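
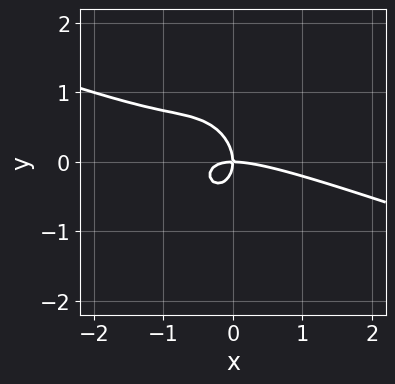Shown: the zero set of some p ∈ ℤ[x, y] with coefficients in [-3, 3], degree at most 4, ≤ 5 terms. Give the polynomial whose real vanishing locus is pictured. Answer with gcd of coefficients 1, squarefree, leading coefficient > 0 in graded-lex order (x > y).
x^3 + 3*x^2*y + x*y^2 + 2*y^3 + 2*x*y

First, the degree is 3 — the shape is more complex than any degree-2 curve.
Then, from the visible intercepts: it meets the x-axis at x = 0 (among the integer gridlines); it meets the y-axis at y = 0 (among the integer gridlines).
Finally, these observations pin down the coefficients.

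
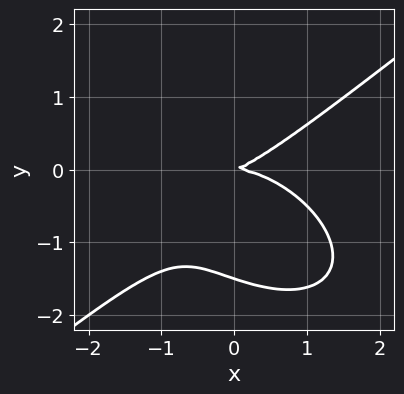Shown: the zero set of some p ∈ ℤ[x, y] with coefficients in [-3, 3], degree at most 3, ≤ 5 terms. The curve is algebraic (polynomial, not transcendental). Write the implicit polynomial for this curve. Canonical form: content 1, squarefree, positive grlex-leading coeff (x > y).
x^3 - 2*y^3 + x*y - 3*y^2

deg p = 3. No degree-2 curve has this shape.
Observable constraints: it meets the y-axis at y = 0 (among the integer gridlines); one x-axis crossing is at x = 0.
Putting this together gives p.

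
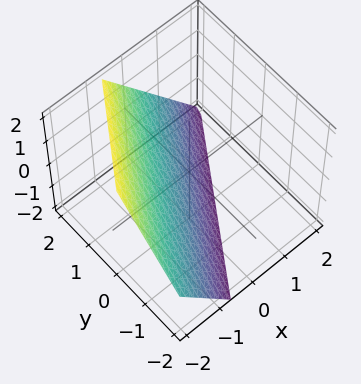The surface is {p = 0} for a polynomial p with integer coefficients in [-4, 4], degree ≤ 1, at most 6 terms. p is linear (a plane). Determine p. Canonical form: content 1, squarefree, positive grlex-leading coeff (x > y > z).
3*x - 2*y + 2*z + 2

(a) The degree is 1 — every cross-section is a straight line — this is a plane.
(b) From the visible intercepts: one y-axis crossing is at y = 1; it crosses the z-axis at the gridline z = -1.
(c) Assembling these constraints gives the stated polynomial.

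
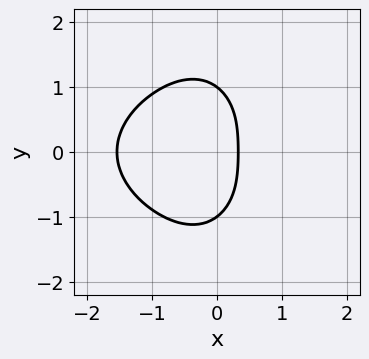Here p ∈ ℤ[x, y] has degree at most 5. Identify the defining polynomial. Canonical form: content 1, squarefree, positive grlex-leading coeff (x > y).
deg p = 4. The shape is more complex than any degree-3 curve.
Symmetries: mirror symmetry y ↦ −y ⇒ only even powers of y.
Against the integer gridlines: among the integer gridlines, it crosses the y-axis at y ∈ {-1, 1}.
Matching integer coefficients to the picture gives p.

x^4 + 3*x^2*y^2 + y^4 + 3*x - 1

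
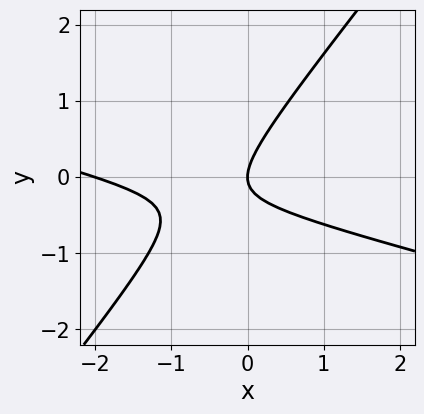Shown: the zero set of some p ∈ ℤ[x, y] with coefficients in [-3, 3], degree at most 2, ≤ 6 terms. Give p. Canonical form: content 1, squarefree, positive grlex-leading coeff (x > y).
The degree is 2 — a generic line meets the curve in up to 2 points.
Observable constraints: among the integer gridlines, it crosses the x-axis at x ∈ {-2, 0}; it crosses the y-axis at the gridline y = 0.
The integer polynomial consistent with all of this is the stated p.

x^2 + 3*x*y - 3*y^2 + 2*x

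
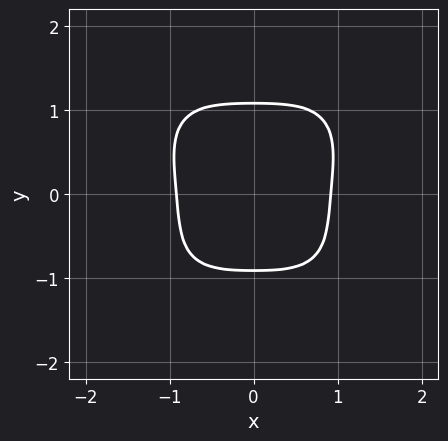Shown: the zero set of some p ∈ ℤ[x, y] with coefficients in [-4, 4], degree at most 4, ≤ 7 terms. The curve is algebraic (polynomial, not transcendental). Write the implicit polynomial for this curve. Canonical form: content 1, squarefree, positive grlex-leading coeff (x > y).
3*x^4 + 3*y^4 + x^2 - y - 3

The degree is 4 — the shape is more complex than any degree-3 curve.
Symmetries: mirror symmetry x ↦ −x ⇒ only even powers of x.
Matching integer coefficients to the picture gives p.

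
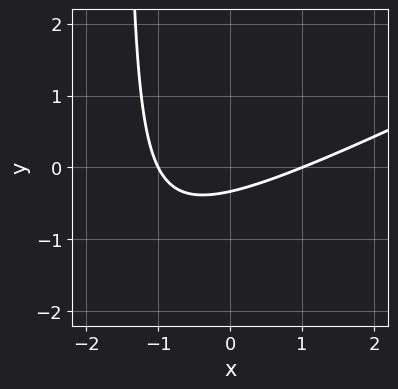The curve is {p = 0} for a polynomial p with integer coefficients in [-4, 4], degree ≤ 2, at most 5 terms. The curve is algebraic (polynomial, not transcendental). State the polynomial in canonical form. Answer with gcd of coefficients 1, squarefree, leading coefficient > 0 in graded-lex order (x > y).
1. deg p = 2. The shape is more complex than any degree-1 curve.
2. From the axis intercepts and sections: the x-axis gridline crossings are at x ∈ {-1, 1}.
3. These observations pin down the coefficients.

x^2 - 2*x*y - 3*y - 1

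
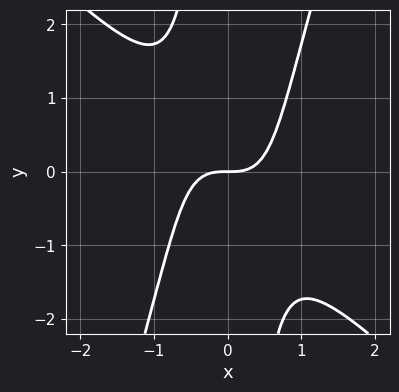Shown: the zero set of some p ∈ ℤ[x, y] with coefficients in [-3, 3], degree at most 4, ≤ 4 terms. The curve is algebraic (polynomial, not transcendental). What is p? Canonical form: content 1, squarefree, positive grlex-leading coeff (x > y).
deg p = 3. The shape is more complex than any degree-2 curve.
Against the integer gridlines: it meets the x-axis at x = 0 (among the integer gridlines); it meets the y-axis at y = 0 (among the integer gridlines).
Fitting integer coefficients to these (and the overall shape) gives p.

3*x^3 + 2*x^2*y - x*y^2 - 2*y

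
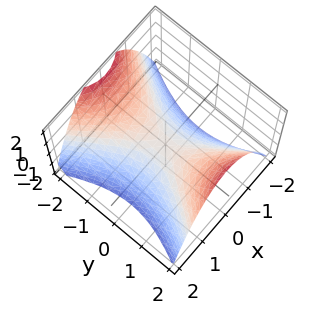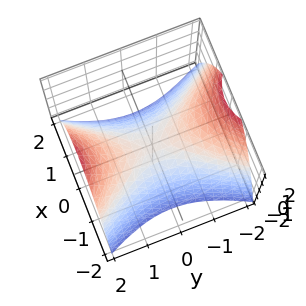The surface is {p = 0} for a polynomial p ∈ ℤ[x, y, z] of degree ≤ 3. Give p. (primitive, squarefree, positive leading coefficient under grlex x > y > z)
1. deg p = 2.
2. Symmetries: it's symmetric under x → −x, forcing even powers of x; mirror symmetry y ↦ −y ⇒ only even powers of y.
3. Observable constraints: it crosses the z-axis at the gridline z = 0; it crosses the x-axis at the gridline x = 0; one y-axis crossing is at y = 0.
4. Assembling these constraints gives the stated polynomial.

2*x^2 - y^2 + 2*z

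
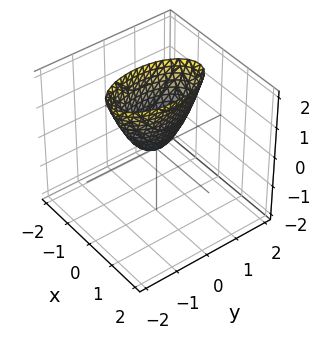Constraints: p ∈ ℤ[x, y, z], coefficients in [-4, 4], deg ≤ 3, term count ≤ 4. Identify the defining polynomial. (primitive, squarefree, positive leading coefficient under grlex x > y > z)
3*x^2 + y^2 - z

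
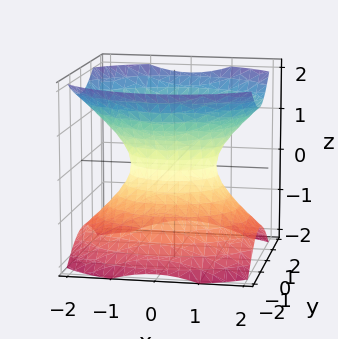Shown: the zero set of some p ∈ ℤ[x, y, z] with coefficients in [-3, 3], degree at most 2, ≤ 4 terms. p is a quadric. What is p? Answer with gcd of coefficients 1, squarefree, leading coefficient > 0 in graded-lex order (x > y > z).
(a) Degree: an hourglass — one-sheet hyperboloid; a quadric, so deg p = 2.
(b) Symmetries: it's symmetric under x → −x, forcing even powers of x; the z ↦ −z reflection is a symmetry, so z appears only in even powers; the y ↦ −y reflection is a symmetry, so y appears only in even powers.
(c) Checking where it meets the axes: among the integer gridlines, it crosses the x-axis at x ∈ {-1, 1}; no z-intercept at any integer in the box.
(d) Solving for integer coefficients yields p as stated.

2*x^2 + 3*y^2 - 3*z^2 - 2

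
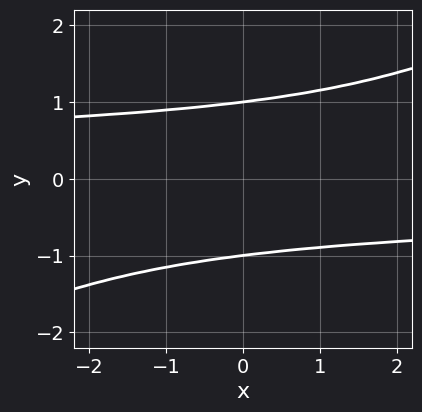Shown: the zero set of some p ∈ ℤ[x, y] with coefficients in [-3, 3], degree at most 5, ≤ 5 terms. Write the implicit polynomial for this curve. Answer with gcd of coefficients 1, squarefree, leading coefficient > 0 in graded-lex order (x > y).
(a) The degree is 4 — a generic line meets the curve in up to 4 points.
(b) From the axis intercepts and sections: the y-axis gridline crossings are at y ∈ {-1, 1}; no x-intercept at any integer in the box.
(c) Assembling these constraints gives the stated polynomial.

x*y^3 - 2*y^4 + 2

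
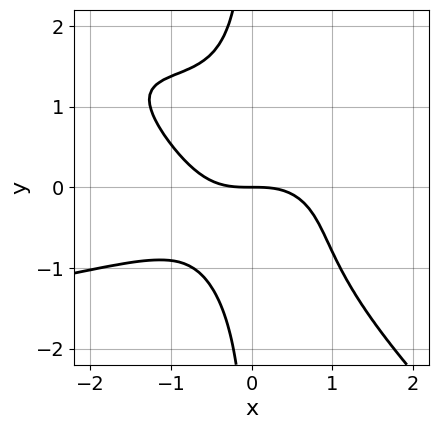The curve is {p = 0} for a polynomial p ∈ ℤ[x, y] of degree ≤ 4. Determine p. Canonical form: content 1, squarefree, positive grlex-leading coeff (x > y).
The degree is 4 — a generic line meets the curve in up to 4 points.
Checking where it meets the axes: one x-axis crossing is at x = 0; it crosses the y-axis at the gridline y = 0.
Assembling these constraints gives the stated polynomial.

3*x^2*y^2 + 3*x*y^3 + 2*x^3 + 3*y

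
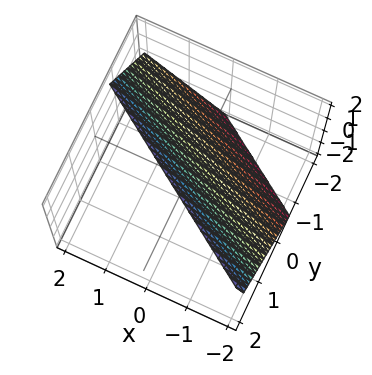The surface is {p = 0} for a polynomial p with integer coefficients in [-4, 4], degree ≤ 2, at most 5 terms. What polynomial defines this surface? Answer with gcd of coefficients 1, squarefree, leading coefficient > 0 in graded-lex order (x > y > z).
deg p = 1.
From the axis intercepts and sections: one z-axis crossing is at z = 1; one x-axis crossing is at x = -1.
Matching integer coefficients to the picture gives p.

2*x + 3*y - 2*z + 2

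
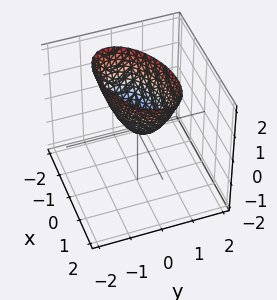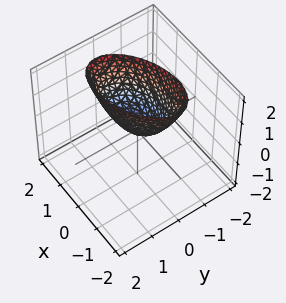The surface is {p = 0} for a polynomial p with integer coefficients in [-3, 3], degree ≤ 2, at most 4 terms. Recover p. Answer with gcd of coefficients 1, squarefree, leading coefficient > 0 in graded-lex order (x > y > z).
(a) Degree: the shape is more complex than any degree-1 surface, so deg p = 2.
(b) Observable constraints: one x-axis crossing is at x = 0; one y-axis crossing is at y = 0; one z-axis crossing is at z = 0.
(c) Matching integer coefficients to the picture gives p.

x^2 - x*y + 2*y^2 - z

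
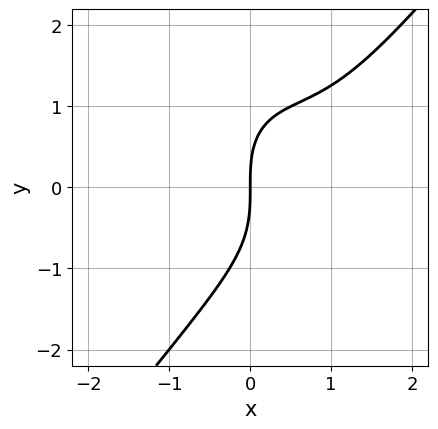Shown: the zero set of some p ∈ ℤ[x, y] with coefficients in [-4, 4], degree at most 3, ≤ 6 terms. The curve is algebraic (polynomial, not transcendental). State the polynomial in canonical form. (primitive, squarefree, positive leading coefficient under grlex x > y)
deg p = 3. A generic line meets the curve in up to 3 points.
Checking where it meets the axes: it meets the y-axis at y = 0 (among the integer gridlines); it meets the x-axis at x = 0 (among the integer gridlines).
Fitting integer coefficients to these (and the overall shape) gives p.

2*x^3 - y^3 - 3*x^2 + 3*x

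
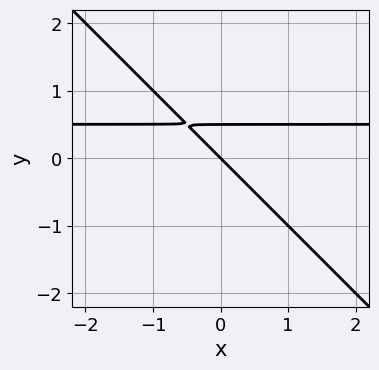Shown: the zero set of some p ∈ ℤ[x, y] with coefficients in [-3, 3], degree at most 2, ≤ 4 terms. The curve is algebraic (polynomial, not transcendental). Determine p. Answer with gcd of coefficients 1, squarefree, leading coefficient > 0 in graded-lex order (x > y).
2*x*y + 2*y^2 - x - y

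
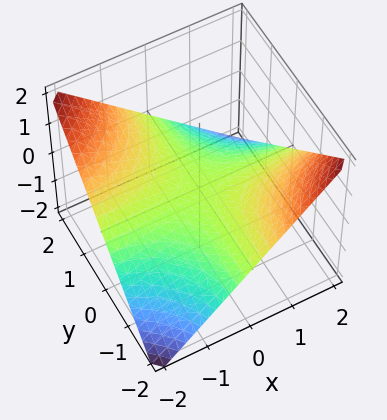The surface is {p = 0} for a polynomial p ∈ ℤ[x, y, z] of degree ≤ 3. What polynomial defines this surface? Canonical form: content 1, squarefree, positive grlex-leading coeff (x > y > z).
x*y + 2*z

(a) Degree: a hyperbolic paraboloid; a quadric, so deg p = 2.
(b) Reading off the gridlines: the visible y-axis segment lies entirely on the surface; the visible x-axis segment lies entirely on the surface; it meets the z-axis at z = 0 (among the integer gridlines).
(c) Together with the visible shape, these determine p as stated.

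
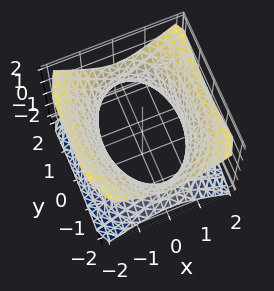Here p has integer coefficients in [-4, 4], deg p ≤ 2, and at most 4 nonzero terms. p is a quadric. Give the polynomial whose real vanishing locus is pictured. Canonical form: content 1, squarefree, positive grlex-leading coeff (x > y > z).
2*x^2 + y^2 - 2*z^2 - 3

The degree is 2 — an hourglass — one-sheet hyperboloid; a quadric.
Symmetries: it's symmetric under x → −x, forcing even powers of x; mirror symmetry y ↦ −y ⇒ only even powers of y; the z ↦ −z reflection is a symmetry, so z appears only in even powers.
From the visible intercepts: the surface avoids every integer z-axis point in the box.
Matching integer coefficients to the picture gives p.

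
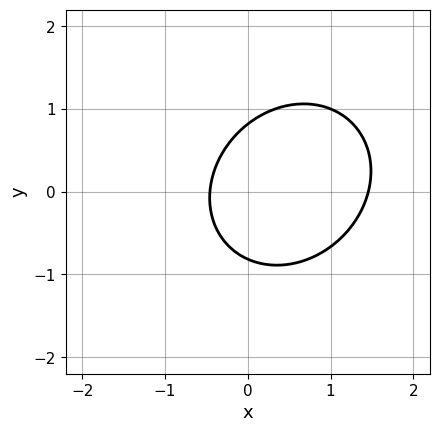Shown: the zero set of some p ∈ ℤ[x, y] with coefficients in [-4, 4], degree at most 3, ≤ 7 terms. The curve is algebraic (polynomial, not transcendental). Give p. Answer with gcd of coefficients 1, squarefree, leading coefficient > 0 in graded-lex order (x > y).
3*x^2 - x*y + 3*y^2 - 3*x - 2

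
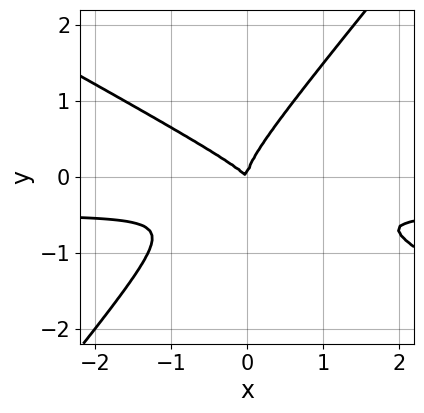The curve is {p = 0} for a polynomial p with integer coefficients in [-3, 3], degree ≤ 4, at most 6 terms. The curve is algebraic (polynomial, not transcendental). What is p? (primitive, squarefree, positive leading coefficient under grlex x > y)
2*x^2*y + 2*x*y^2 - 3*y^3 + x^2 + x*y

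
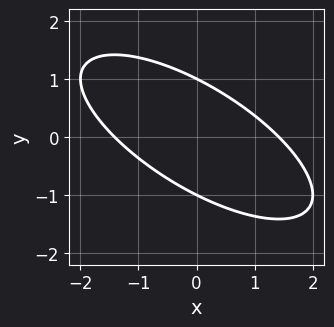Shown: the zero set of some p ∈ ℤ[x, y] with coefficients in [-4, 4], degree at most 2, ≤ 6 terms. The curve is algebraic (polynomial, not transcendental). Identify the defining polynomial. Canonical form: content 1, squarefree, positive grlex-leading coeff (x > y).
x^2 + 2*x*y + 2*y^2 - 2

1. deg p = 2. The shape is more complex than any degree-1 curve.
2. From the axis intercepts and sections: the y-axis gridline crossings are at y ∈ {-1, 1}.
3. Together with the visible shape, these determine p as stated.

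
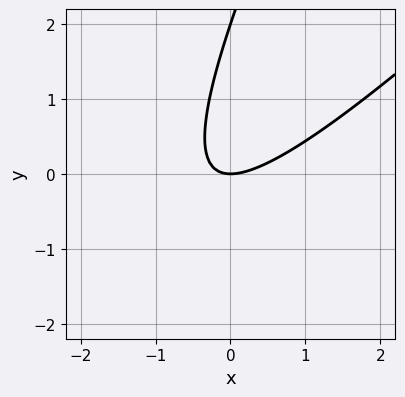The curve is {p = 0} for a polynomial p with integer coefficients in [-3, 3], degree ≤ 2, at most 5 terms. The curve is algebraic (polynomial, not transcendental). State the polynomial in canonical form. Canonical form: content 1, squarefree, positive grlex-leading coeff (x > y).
Degree: no degree-1 curve has this shape, so deg p = 2.
From the axis intercepts and sections: it crosses the x-axis at the gridline x = 0; among the integer gridlines, it crosses the y-axis at y ∈ {0, 2}.
Solving for integer coefficients yields p as stated.

2*x^2 - 3*x*y + y^2 - 2*y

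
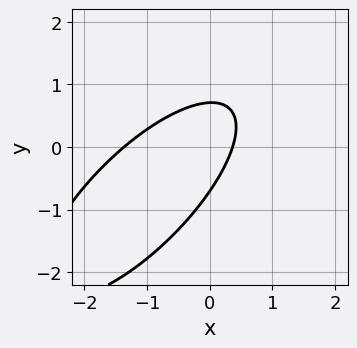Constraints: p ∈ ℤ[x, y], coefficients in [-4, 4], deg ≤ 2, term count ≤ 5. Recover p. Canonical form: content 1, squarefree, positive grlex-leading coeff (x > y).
The degree is 2 — no degree-1 curve has this shape.
Matching integer coefficients to the picture gives p.

2*x^2 - 3*x*y + 2*y^2 + 2*x - 1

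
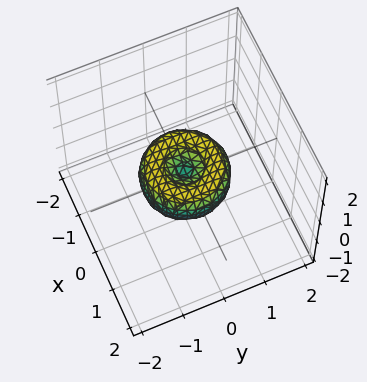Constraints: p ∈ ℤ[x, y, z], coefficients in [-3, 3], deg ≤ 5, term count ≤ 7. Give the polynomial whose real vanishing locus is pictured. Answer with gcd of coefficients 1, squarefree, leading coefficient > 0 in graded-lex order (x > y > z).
First, deg p = 4. The shape is more complex than any degree-3 surface.
Next, symmetries: the z-axis is an axis of rotation, so x and y enter only as x² + y².
Next, checking where it meets the axes: the x-axis gridline crossings are at x ∈ {-1, 0, 1}; a circular section at z = 0 has radius exactly 1.
Finally, putting this together gives p. Check: (0, -1, 0) on the y-axis lies on the surface, and p(0, -1, 0) = 0. ✓

x^4 + 2*x^2*y^2 + y^4 - x^2 - y^2 + z^2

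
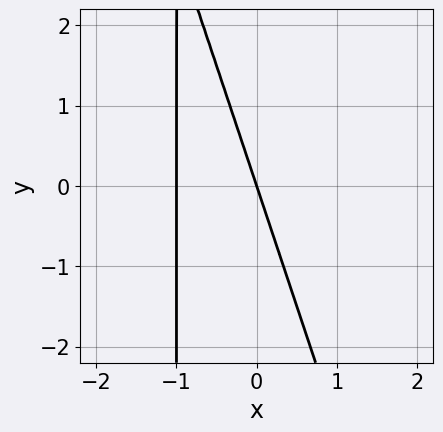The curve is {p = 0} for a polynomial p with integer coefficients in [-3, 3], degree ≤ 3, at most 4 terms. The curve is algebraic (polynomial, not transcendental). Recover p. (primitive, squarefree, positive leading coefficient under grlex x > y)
3*x^2 + x*y + 3*x + y

First, degree: a generic line meets the curve in up to 2 points, so deg p = 2.
Next, reading off the gridlines: one y-axis crossing is at y = 0; the x-axis gridline crossings are at x ∈ {-1, 0}.
Finally, fitting integer coefficients to these (and the overall shape) gives p.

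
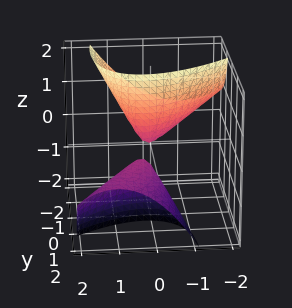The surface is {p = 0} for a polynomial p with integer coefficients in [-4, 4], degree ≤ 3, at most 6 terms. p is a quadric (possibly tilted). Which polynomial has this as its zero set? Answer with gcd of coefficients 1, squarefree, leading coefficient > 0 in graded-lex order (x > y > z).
I count 2 distinct pieces. Treating them together as one polynomial.
deg p = 2. The shape is more complex than any degree-1 surface.
Reading off the gridlines: it crosses the z-axis at the gridline z = 0; one y-axis crossing is at y = 0.
Matching integer coefficients to the picture gives p.

2*x^2 - 2*x*y + y^2 + 3*y*z - z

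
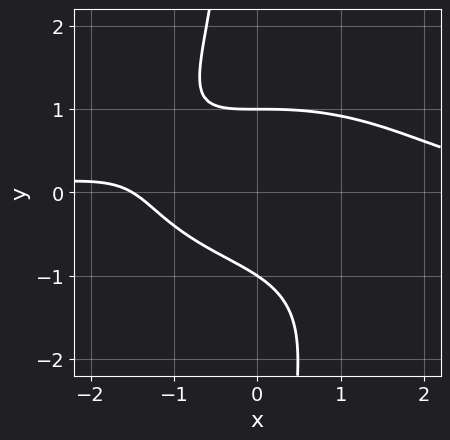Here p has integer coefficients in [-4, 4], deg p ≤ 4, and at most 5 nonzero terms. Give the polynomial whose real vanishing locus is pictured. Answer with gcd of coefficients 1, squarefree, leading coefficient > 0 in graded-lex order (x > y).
(a) deg p = 4. A generic line meets the curve in up to 4 points.
(b) Observable constraints: among the integer gridlines, it crosses the y-axis at y ∈ {-1, 1}.
(c) The integer polynomial consistent with all of this is the stated p.

x^3*y + 2*x*y^3 + 3*y^2 - 2*x - 3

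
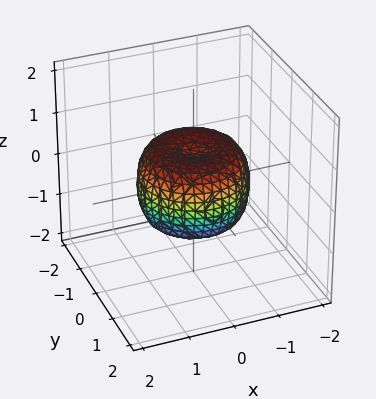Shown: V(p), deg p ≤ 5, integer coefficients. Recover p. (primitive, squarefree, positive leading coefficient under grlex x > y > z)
(a) deg p = 4. The shape is more complex than any degree-3 surface.
(b) Symmetries: the z-axis is an axis of rotation, so x and y enter only as x² + y².
(c) Observable constraints: a circular section at z = 0 has radius between 1 and 2.
(d) Solving for integer coefficients yields p as stated.

2*x^4 + 4*x^2*y^2 + 2*y^4 - 2*x^2 - 2*y^2 + 2*z^2 - 1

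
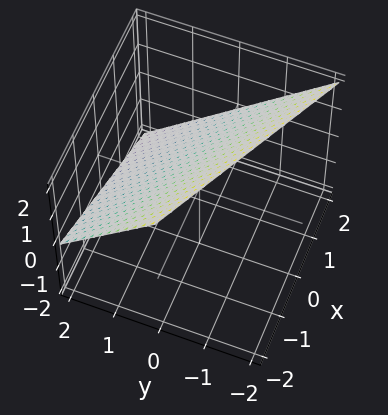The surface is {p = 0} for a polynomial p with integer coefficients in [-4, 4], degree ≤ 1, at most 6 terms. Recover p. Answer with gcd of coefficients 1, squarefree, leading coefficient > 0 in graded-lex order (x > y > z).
x + 2*y + 2*z - 2

First, the degree is 1 — every cross-section is a straight line — this is a plane.
Next, against the integer gridlines: one y-axis crossing is at y = 1; one x-axis crossing is at x = 2.
Finally, matching integer coefficients to the picture gives p.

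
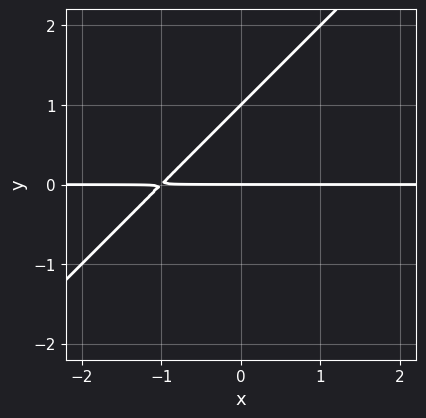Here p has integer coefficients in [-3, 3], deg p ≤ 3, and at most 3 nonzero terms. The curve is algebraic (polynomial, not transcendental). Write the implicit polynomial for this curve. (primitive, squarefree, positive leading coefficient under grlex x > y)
x*y - y^2 + y

First, the degree is 2 — a generic line meets the curve in up to 2 points.
Then, against the integer gridlines: among the integer gridlines, it crosses the y-axis at y ∈ {0, 1}; the visible x-axis segment lies entirely on the curve.
Finally, solving for integer coefficients yields p as stated.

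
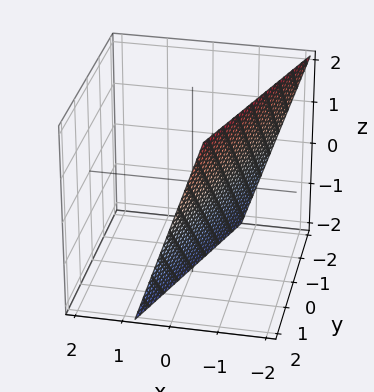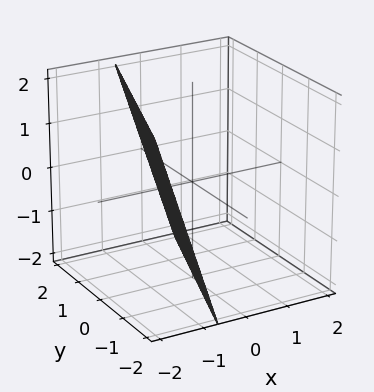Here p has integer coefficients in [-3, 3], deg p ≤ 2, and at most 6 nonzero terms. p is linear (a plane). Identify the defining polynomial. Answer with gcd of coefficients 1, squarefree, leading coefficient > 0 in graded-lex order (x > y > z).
3*x - y + z + 2

(a) Degree: the surface is flat (a plane), so deg p = 1.
(b) From the axis intercepts and sections: one z-axis crossing is at z = -2; it meets the y-axis at y = 2 (among the integer gridlines).
(c) Assembling these constraints gives the stated polynomial.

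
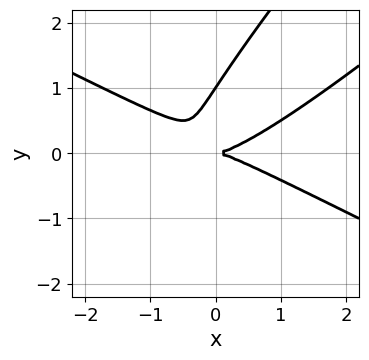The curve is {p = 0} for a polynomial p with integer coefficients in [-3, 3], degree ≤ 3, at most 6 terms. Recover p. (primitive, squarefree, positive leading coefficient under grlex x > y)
x^3 - 3*x*y^2 + 2*y^3 - 2*y^2

1. The degree is 3 — no degree-2 curve has this shape.
2. Observable constraints: it meets the x-axis at x = 0 (among the integer gridlines); among the integer gridlines, it crosses the y-axis at y ∈ {0, 1}.
3. Solving for integer coefficients yields p as stated.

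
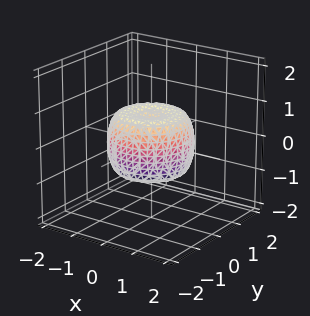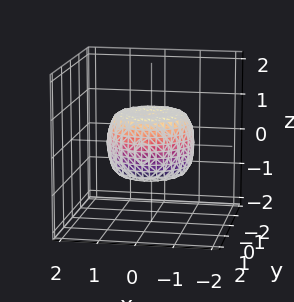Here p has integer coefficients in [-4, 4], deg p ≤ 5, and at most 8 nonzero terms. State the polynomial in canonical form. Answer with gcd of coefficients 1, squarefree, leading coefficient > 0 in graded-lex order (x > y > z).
First, the degree is 4 — no degree-3 surface has this shape.
Then, symmetries: rotational symmetry about the z-axis ⇒ p depends on x, y only through x² + y².
Then, reading off the gridlines: a circular section at z = 0 has radius between 1 and 2.
Finally, fitting integer coefficients to these (and the overall shape) gives p.

2*x^4 + 4*x^2*y^2 + 2*y^4 - 2*x^2 - 2*y^2 + 2*z^2 - 1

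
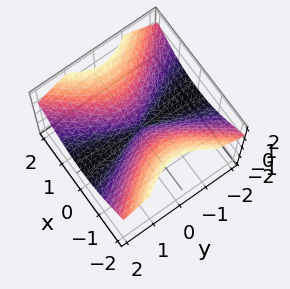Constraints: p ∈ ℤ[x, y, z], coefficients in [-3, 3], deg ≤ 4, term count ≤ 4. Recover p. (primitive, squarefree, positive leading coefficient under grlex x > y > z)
2*y^2*z + z^3 - 3*x^2

1. Degree: a generic line meets the surface in up to 3 points, so deg p = 3.
2. Against the integer gridlines: it crosses the x-axis at the gridline x = 0; one z-axis crossing is at z = 0; the visible y-axis segment lies entirely on the surface.
3. Matching integer coefficients to the picture gives p.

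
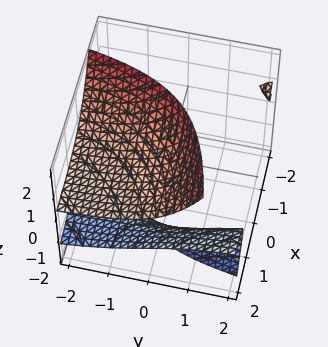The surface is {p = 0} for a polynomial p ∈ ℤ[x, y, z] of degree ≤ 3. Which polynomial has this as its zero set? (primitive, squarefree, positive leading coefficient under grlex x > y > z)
There are 2 components. Treating them together as one polynomial.
Degree: no degree-2 surface has this shape, so deg p = 3.
Against the integer gridlines: no y-intercept at any integer in the box; no x-intercept at any integer in the box.
Assembling these constraints gives the stated polynomial.

3*x*y*z - 3*x*z^2 + 3*y*z^2 - z^3 + 3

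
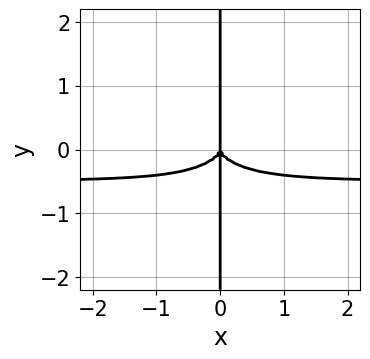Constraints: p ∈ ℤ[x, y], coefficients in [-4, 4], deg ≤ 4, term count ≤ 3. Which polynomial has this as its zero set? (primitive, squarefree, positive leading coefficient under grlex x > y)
2*x^3*y + 3*x*y^3 + x^3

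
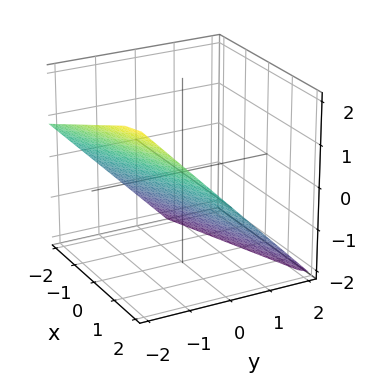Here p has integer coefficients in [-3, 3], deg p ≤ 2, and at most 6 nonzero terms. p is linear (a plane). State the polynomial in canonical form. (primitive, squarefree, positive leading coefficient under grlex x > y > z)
x - 3*y - 3*z - 2

First, degree: every cross-section is a straight line — this is a plane, so deg p = 1.
Then, against the integer gridlines: one x-axis crossing is at x = 2.
Finally, solving for integer coefficients yields p as stated.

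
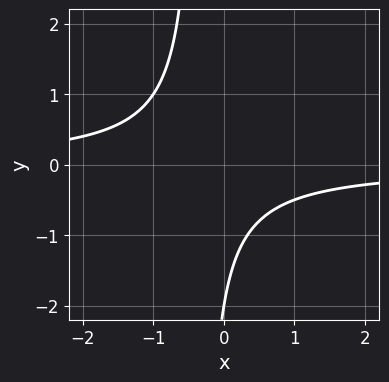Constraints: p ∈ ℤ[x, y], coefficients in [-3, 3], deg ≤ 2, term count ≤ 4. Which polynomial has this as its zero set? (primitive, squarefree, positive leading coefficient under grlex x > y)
First, degree: a generic line meets the curve in up to 2 points, so deg p = 2.
Next, against the integer gridlines: one y-axis crossing is at y = -2; the curve avoids every integer x-axis point in the box.
Finally, assembling these constraints gives the stated polynomial.

3*x*y + y + 2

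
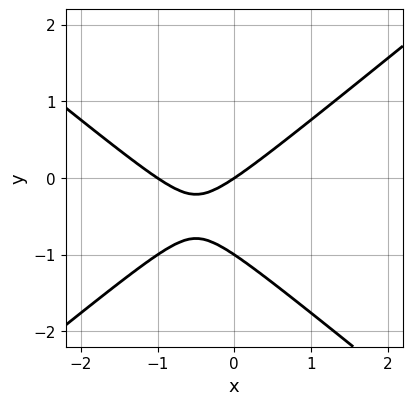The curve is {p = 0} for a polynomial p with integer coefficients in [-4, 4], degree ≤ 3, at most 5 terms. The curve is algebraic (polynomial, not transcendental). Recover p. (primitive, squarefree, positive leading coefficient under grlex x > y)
2*x^2 - 3*y^2 + 2*x - 3*y

First, deg p = 2. A generic line meets the curve in up to 2 points.
Then, from the visible intercepts: the y-axis gridline crossings are at y ∈ {-1, 0}; among the integer gridlines, it crosses the x-axis at x ∈ {-1, 0}.
Finally, solving for integer coefficients yields p as stated.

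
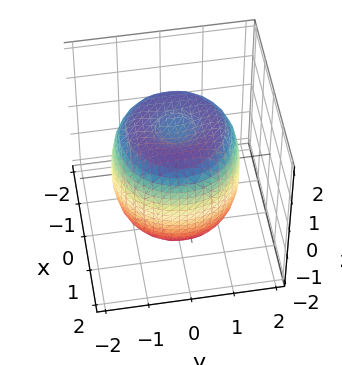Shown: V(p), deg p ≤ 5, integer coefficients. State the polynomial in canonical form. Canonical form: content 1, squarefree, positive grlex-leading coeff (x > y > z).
2*x^4 + 4*x^2*y^2 + 2*y^4 - 3*x^2 - 3*y^2 + 2*z^2 - 3

Degree: the shape is more complex than any degree-3 surface, so deg p = 4.
Symmetries: rotational symmetry about the z-axis ⇒ p depends on x, y only through x² + y².
From the axis intercepts and sections: a circular section at z = 0 has radius between 1 and 2.
Assembling these constraints gives the stated polynomial.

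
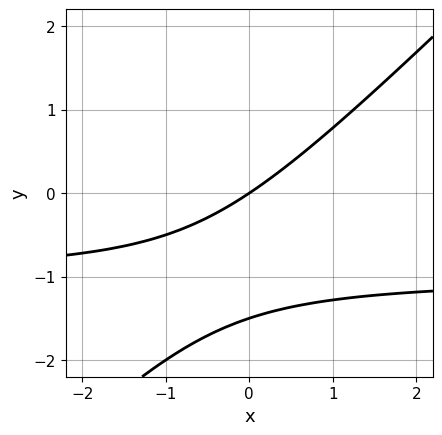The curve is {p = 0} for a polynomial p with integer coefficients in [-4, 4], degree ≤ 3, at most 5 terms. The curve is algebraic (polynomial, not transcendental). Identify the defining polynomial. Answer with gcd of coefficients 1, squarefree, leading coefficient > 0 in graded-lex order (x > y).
2*x*y - 2*y^2 + 2*x - 3*y

First, degree: no degree-1 curve has this shape, so deg p = 2.
Next, from the axis intercepts and sections: one y-axis crossing is at y = 0; it meets the x-axis at x = 0 (among the integer gridlines).
Finally, matching integer coefficients to the picture gives p.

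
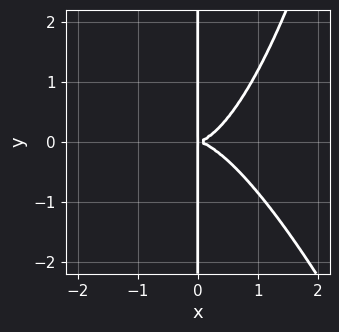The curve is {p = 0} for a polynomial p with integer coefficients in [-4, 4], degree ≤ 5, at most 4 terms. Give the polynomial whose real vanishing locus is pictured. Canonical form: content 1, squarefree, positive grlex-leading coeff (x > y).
First, the degree is 4 — no degree-3 curve has this shape.
Then, from the axis intercepts and sections: the visible y-axis segment lies entirely on the curve.
Finally, fitting integer coefficients to these (and the overall shape) gives p.

3*x^4 + x^3*y - 3*x*y^2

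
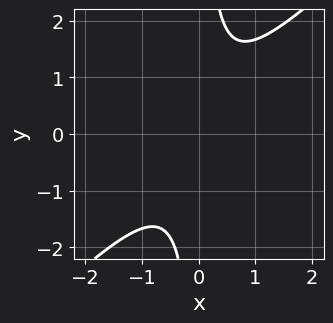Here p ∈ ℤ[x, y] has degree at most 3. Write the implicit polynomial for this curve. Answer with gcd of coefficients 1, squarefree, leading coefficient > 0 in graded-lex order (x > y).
3*x^2 - 3*x*y + 2

(a) The degree is 2 — a generic line meets the curve in up to 2 points.
(b) Against the integer gridlines: the curve avoids every integer x-axis point in the box; no y-intercept at any integer in the box.
(c) Putting this together gives p.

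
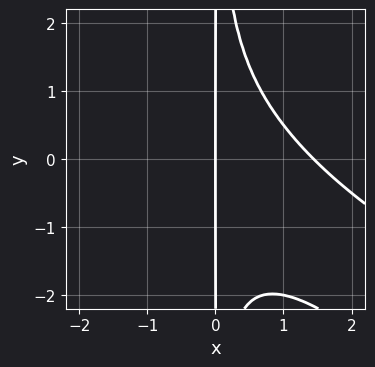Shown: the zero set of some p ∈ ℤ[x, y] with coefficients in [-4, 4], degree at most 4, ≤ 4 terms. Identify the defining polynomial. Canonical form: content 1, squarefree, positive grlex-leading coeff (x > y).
x^4 + 3*x^3*y + 2*x^2*y^2 - 3*x

First, deg p = 4. No degree-3 curve has this shape.
Then, observable constraints: one x-axis crossing is at x = 0; the visible y-axis segment lies entirely on the curve.
Finally, assembling these constraints gives the stated polynomial.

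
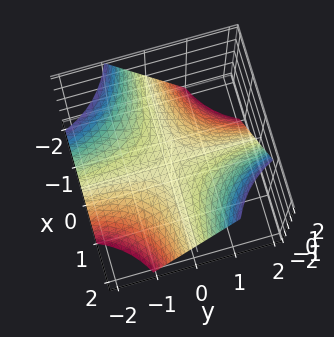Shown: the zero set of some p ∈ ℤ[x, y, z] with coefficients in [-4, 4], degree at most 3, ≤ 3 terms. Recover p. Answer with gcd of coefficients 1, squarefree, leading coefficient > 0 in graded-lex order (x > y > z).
x*y - z

(a) deg p = 2. A hyperbolic paraboloid; a quadric.
(b) Checking where it meets the axes: every point of the x-axis in the box is on the surface; every point of the y-axis in the box is on the surface.
(c) Putting this together gives p.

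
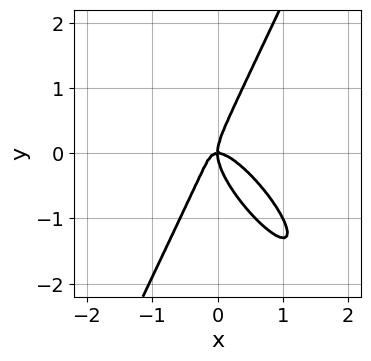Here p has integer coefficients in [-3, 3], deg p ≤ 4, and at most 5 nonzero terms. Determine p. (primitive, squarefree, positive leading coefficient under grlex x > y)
First, deg p = 3. No degree-2 curve has this shape.
Then, reading off the gridlines: it meets the y-axis at y = 0 (among the integer gridlines); one x-axis crossing is at x = 0.
Finally, assembling these constraints gives the stated polynomial.

3*x^3 + 3*x^2*y - y^3 + x*y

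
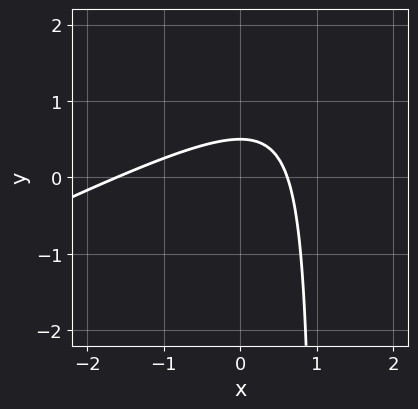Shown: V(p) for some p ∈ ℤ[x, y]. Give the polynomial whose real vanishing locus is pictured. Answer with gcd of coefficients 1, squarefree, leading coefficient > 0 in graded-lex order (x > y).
1. deg p = 2. The shape is more complex than any degree-1 curve.
2. The integer polynomial consistent with all of this is the stated p.

x^2 - 2*x*y + x + 2*y - 1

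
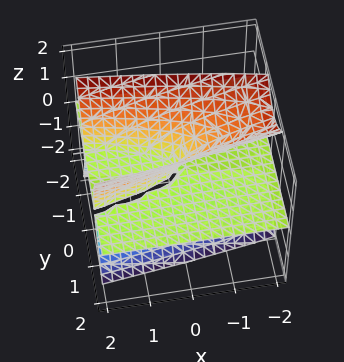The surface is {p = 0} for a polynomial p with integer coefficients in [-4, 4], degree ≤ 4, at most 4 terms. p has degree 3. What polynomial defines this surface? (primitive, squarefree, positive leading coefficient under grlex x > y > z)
3*y^2*z - z^3 - x*z

First, there are 2 components. They look like related sheets of one shape, so recover p as a whole.
Next, the degree is 3 — no degree-2 surface has this shape.
Next, checking where it meets the axes: it crosses the z-axis at the gridline z = 0; every point of the x-axis in the box is on the surface; the visible y-axis segment lies entirely on the surface.
Finally, fitting integer coefficients to these (and the overall shape) gives p.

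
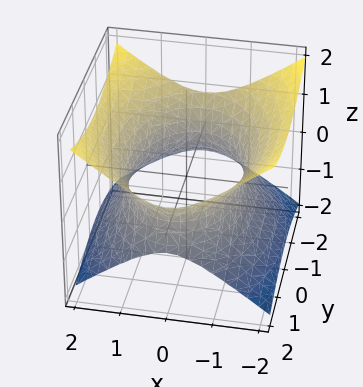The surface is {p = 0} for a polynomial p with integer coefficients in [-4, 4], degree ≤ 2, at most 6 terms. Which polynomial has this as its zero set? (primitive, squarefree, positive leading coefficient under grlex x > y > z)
1. deg p = 2. One connected sheet with a waist; a quadric.
2. Symmetries: the y ↦ −y reflection is a symmetry, so y appears only in even powers; mirror symmetry x ↦ −x ⇒ only even powers of x; the z ↦ −z reflection is a symmetry, so z appears only in even powers.
3. From the visible intercepts: it misses every integer gridline on the z-axis.
4. Matching integer coefficients to the picture gives p.

2*x^2 + y^2 - 3*z^2 - 3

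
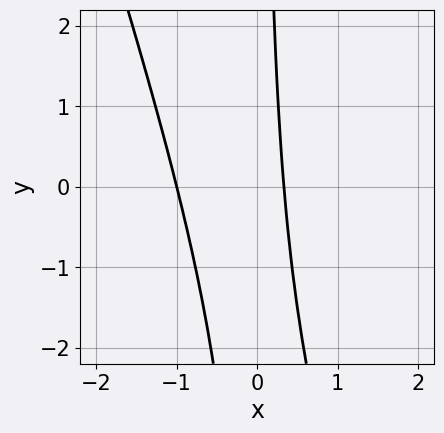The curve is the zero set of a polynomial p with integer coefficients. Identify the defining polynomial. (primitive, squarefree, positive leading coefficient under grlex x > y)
First, deg p = 2.
Then, from the visible intercepts: one x-axis crossing is at x = -1; the curve avoids every integer y-axis point in the box.
Finally, together with the visible shape, these determine p as stated.

3*x^2 + x*y + 2*x - 1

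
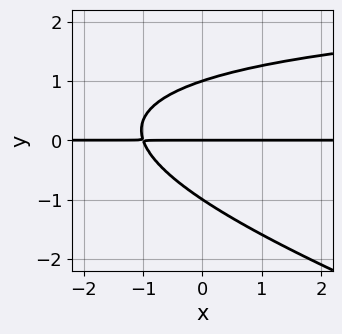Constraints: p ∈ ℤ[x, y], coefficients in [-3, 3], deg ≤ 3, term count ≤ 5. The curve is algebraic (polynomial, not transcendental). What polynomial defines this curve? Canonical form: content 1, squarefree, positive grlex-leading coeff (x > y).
First, the degree is 3 — a generic line meets the curve in up to 3 points.
Then, observable constraints: the visible x-axis segment lies entirely on the curve; the y-axis gridline crossings are at y ∈ {-1, 0, 1}.
Finally, assembling these constraints gives the stated polynomial.

x*y^2 + 3*y^3 - 3*x*y - 3*y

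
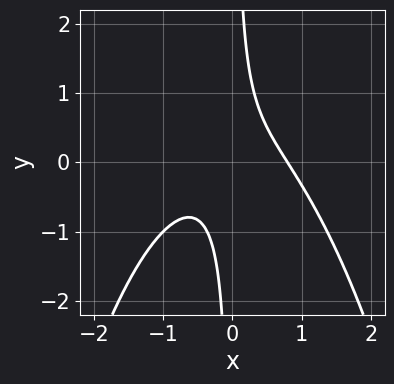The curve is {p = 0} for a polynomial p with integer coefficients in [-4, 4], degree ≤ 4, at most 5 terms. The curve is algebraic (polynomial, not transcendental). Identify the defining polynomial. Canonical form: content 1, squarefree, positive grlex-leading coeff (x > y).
1. deg p = 3. The shape is more complex than any degree-2 curve.
2. Checking where it meets the axes: the curve avoids every integer y-axis point in the box.
3. Together with the visible shape, these determine p as stated.

2*x^3 + 3*x*y - 1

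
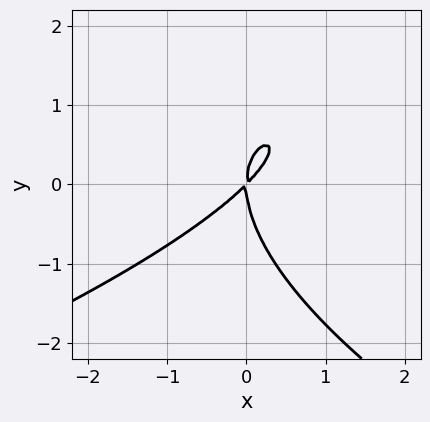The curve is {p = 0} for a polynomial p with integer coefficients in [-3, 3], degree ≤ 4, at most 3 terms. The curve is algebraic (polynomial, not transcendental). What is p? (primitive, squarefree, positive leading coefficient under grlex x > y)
Degree: the shape is more complex than any degree-2 curve, so deg p = 3.
Against the integer gridlines: it meets the x-axis at x = 0 (among the integer gridlines); it meets the y-axis at y = 0 (among the integer gridlines).
The integer polynomial consistent with all of this is the stated p.

y^3 + 2*x^2 - 2*x*y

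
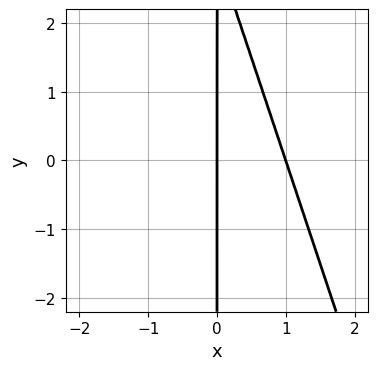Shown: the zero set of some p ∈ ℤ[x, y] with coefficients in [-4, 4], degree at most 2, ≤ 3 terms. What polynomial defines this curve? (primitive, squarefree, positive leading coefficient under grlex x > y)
3*x^2 + x*y - 3*x

deg p = 2.
From the visible intercepts: among the integer gridlines, it crosses the x-axis at x ∈ {0, 1}; every point of the y-axis in the box is on the curve.
The integer polynomial consistent with all of this is the stated p.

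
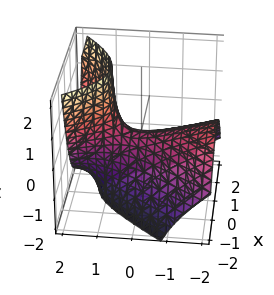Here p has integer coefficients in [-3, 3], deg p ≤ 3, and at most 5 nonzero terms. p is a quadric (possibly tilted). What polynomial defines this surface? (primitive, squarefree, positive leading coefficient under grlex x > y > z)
3*x^2 - x*y - y^2 - 3*y*z + 3*z

(a) Degree: no degree-1 surface has this shape, so deg p = 2.
(b) From the axis intercepts and sections: it meets the z-axis at z = 0 (among the integer gridlines); one y-axis crossing is at y = 0; it crosses the x-axis at the gridline x = 0.
(c) Together with the visible shape, these determine p as stated.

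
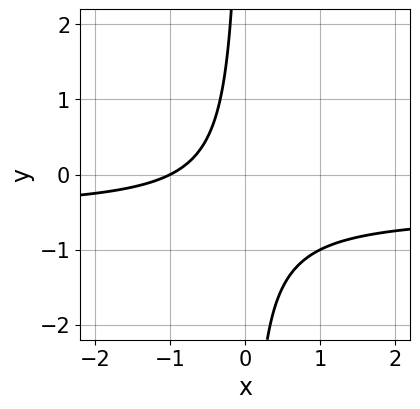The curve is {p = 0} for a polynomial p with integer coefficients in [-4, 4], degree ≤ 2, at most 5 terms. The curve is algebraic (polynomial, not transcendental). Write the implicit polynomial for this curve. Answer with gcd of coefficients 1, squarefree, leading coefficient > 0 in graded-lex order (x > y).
1. Degree: no degree-1 curve has this shape, so deg p = 2.
2. Reading off the gridlines: it misses every integer gridline on the y-axis; it crosses the x-axis at the gridline x = -1.
3. Together with the visible shape, these determine p as stated.

2*x*y + x + 1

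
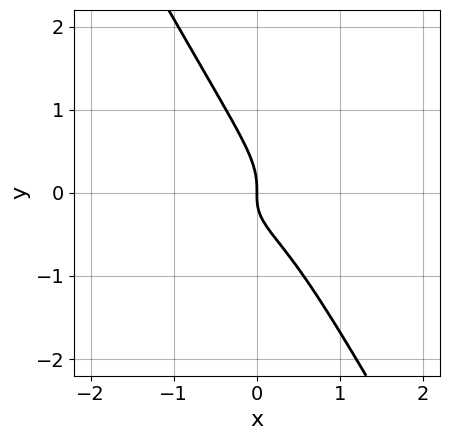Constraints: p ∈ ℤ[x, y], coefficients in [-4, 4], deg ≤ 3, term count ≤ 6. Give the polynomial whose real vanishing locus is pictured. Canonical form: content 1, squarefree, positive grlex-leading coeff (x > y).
x^2*y - 3*x*y^2 - 2*y^3 - x*y - x

1. deg p = 3. The shape is more complex than any degree-2 curve.
2. Checking where it meets the axes: it crosses the x-axis at the gridline x = 0; one y-axis crossing is at y = 0.
3. These observations pin down the coefficients.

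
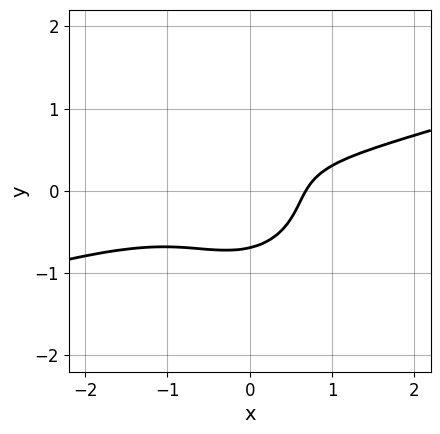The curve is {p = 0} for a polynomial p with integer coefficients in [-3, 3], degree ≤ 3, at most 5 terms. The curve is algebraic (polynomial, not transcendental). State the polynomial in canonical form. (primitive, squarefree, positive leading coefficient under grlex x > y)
x^3 - 3*x^2*y - 3*y^3 + x - 1

(a) deg p = 3. A generic line meets the curve in up to 3 points.
(b) Putting this together gives p.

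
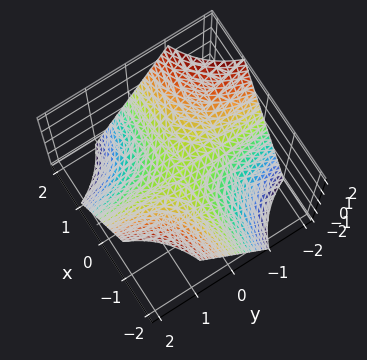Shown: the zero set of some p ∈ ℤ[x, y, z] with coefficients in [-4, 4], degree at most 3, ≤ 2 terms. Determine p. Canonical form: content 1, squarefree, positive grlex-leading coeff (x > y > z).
The degree is 2 — a saddle surface; a quadric.
Checking where it meets the axes: the visible y-axis segment lies entirely on the surface; it meets the z-axis at z = 0 (among the integer gridlines); every point of the x-axis in the box is on the surface.
These observations pin down the coefficients.

x*y + z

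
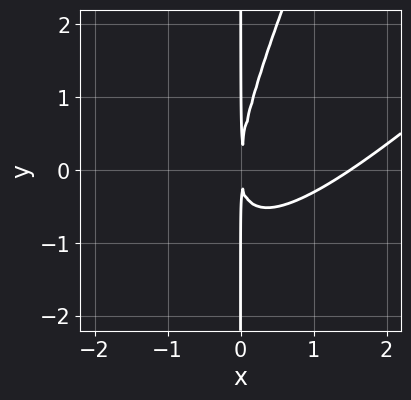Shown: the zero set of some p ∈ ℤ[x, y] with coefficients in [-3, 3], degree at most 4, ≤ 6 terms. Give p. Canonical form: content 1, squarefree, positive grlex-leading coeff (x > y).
1. Degree: the shape is more complex than any degree-2 curve, so deg p = 3.
2. From the visible intercepts: every point of the y-axis in the box is on the curve.
3. Solving for integer coefficients yields p as stated.

2*x^3 - 3*x^2*y + x*y^2 - 3*x^2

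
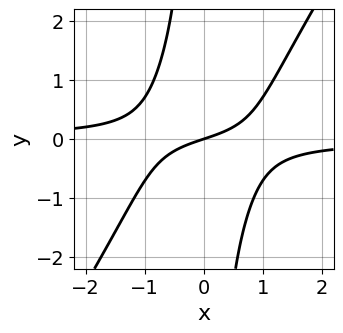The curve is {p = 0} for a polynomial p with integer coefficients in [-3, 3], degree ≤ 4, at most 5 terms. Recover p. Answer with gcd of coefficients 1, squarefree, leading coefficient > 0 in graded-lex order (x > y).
Degree: a generic line meets the curve in up to 3 points, so deg p = 3.
Checking where it meets the axes: one x-axis crossing is at x = 0; it meets the y-axis at y = 0 (among the integer gridlines).
Together with the visible shape, these determine p as stated.

3*x^2*y - 2*x*y^2 + x - 3*y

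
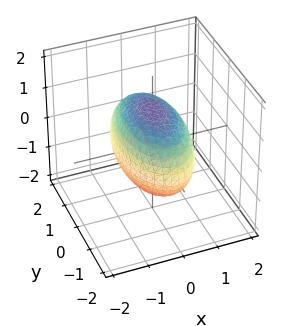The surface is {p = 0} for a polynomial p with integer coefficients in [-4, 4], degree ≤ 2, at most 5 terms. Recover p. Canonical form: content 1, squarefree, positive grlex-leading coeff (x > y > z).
3*x^2 + y^2 + 2*z^2 - 3

The degree is 2 — bounded and convex; a quadric.
Symmetries: mirror symmetry z ↦ −z ⇒ only even powers of z; the x ↦ −x reflection is a symmetry, so x appears only in even powers; it's symmetric under y → −y, forcing even powers of y.
Checking where it meets the axes: among the integer gridlines, it crosses the x-axis at x ∈ {-1, 1}.
Together with the visible shape, these determine p as stated.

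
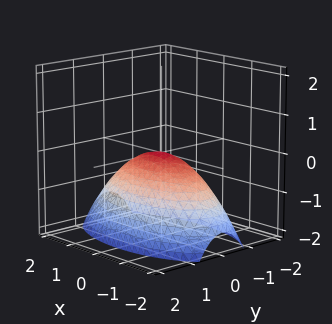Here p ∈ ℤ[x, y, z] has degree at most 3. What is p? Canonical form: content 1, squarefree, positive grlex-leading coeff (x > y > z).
1. Degree: a single bowl opening along one axis; a quadric, so deg p = 2.
2. Symmetries: the x ↦ −x reflection is a symmetry, so x appears only in even powers; mirror symmetry y ↦ −y ⇒ only even powers of y.
3. Observable constraints: one x-axis crossing is at x = 0; one y-axis crossing is at y = 0; it meets the z-axis at z = 0 (among the integer gridlines).
4. Matching integer coefficients to the picture gives p.

x^2 + 3*y^2 + 3*z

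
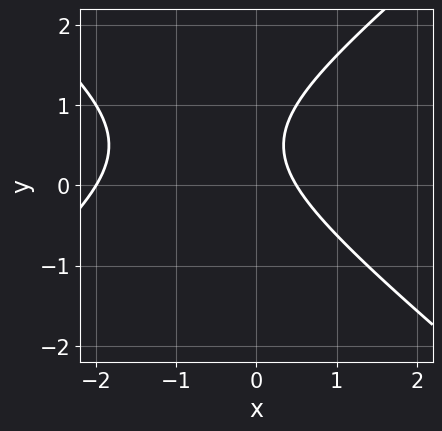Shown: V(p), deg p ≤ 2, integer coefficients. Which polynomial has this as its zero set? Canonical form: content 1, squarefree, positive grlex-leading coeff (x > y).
First, degree: a generic line meets the curve in up to 2 points, so deg p = 2.
Next, from the visible intercepts: the curve avoids every integer y-axis point in the box; it meets the x-axis at x = -2 (among the integer gridlines).
Finally, assembling these constraints gives the stated polynomial.

2*x^2 - 3*y^2 + 3*x + 3*y - 2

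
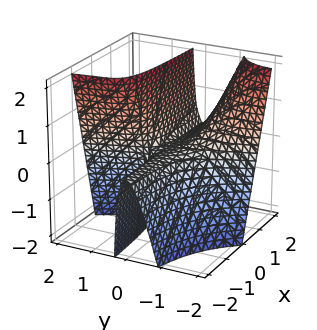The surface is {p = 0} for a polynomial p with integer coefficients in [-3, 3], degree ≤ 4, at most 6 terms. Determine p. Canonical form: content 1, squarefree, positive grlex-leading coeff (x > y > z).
3*x*y^2 + y^3 + 2*y*z - z

1. Degree: a generic line meets the surface in up to 3 points, so deg p = 3.
2. Reading off the gridlines: it crosses the z-axis at the gridline z = 0; one y-axis crossing is at y = 0; every point of the x-axis in the box is on the surface.
3. Matching integer coefficients to the picture gives p.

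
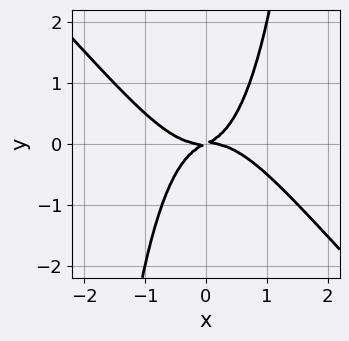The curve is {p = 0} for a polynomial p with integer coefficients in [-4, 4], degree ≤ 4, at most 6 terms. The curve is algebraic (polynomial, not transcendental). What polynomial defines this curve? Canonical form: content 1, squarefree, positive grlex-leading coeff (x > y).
(a) deg p = 4. No degree-3 curve has this shape.
(b) From the visible intercepts: one y-axis crossing is at y = 0; it crosses the x-axis at the gridline x = 0.
(c) Fitting integer coefficients to these (and the overall shape) gives p.

2*x^4 + 2*x^3*y + x*y - 2*y^2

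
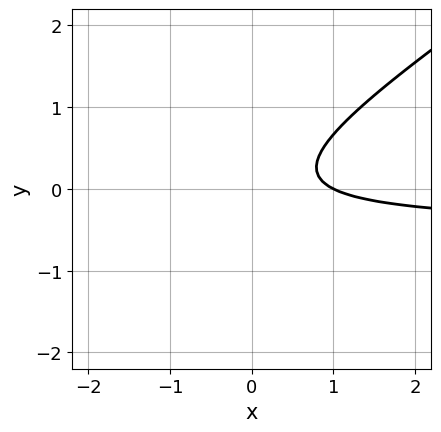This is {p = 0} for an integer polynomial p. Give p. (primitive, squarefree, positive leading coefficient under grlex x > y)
First, deg p = 2. The shape is more complex than any degree-1 curve.
Then, observable constraints: no y-intercept at any integer in the box; one x-axis crossing is at x = 1.
Finally, fitting integer coefficients to these (and the overall shape) gives p.

2*x*y - 3*y^2 + x - 1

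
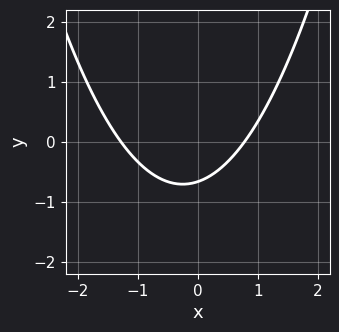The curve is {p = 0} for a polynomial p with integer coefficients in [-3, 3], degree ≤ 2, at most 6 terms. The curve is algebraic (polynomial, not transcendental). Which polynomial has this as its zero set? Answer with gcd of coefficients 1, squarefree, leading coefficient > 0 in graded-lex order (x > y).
2*x^2 + x - 3*y - 2

deg p = 2.
Solving for integer coefficients yields p as stated.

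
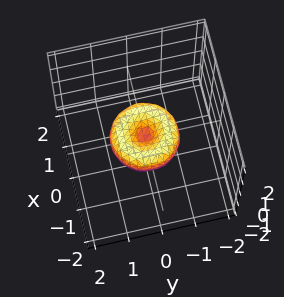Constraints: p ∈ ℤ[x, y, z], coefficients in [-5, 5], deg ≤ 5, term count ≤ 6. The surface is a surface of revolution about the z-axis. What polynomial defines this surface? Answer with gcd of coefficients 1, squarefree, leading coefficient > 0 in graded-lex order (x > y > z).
2*x^4 + 4*x^2*y^2 + 2*y^4 - 2*x^2 - 2*y^2 + 3*z^2

Degree: a generic line meets the surface in up to 4 points, so deg p = 4.
Symmetries: the surface is invariant under rotation about z: p = q(x² + y², z).
Observable constraints: among the integer gridlines, it crosses the y-axis at y ∈ {-1, 0, 1}; it crosses the z-axis at the gridline z = 0; a circular section at z = 0 has radius exactly 1; among the integer gridlines, it crosses the x-axis at x ∈ {-1, 0, 1}.
Together with the visible shape, these determine p as stated.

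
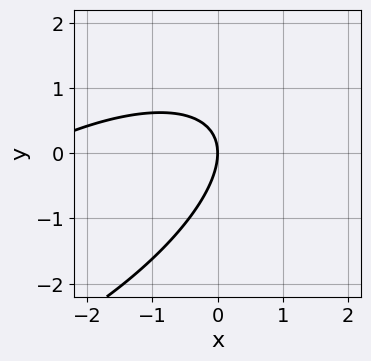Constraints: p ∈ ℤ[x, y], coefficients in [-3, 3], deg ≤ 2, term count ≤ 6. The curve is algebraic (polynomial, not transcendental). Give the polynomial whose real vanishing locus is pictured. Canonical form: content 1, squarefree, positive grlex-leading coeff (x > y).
(a) The degree is 2 — the shape is more complex than any degree-1 curve.
(b) Against the integer gridlines: one x-axis crossing is at x = 0; it crosses the y-axis at the gridline y = 0.
(c) Fitting integer coefficients to these (and the overall shape) gives p.

x^2 - 2*x*y + 2*y^2 + 3*x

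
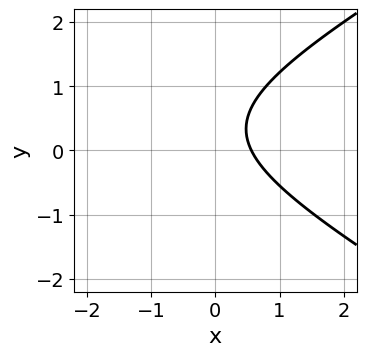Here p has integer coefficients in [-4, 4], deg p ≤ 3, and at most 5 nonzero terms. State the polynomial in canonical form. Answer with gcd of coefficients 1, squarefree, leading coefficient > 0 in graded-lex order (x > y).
x^2 - 3*y^2 + 3*x + 2*y - 2

1. deg p = 2. The shape is more complex than any degree-1 curve.
2. From the visible intercepts: it misses every integer gridline on the y-axis.
3. Fitting integer coefficients to these (and the overall shape) gives p.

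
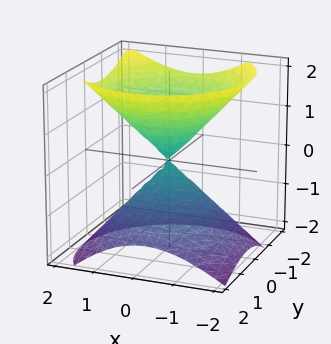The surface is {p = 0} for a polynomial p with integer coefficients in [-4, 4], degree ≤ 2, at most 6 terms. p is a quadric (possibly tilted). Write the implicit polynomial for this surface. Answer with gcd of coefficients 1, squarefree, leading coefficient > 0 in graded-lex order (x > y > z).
3*x^2 - x*z + 3*y^2 + 2*y*z - 3*z^2

1. There are 2 components. They look like related sheets of one shape, so recover p as a whole.
2. The degree is 2 — a generic line meets the surface in up to 2 points.
3. Against the integer gridlines: it crosses the x-axis at the gridline x = 0; it crosses the y-axis at the gridline y = 0.
4. Assembling these constraints gives the stated polynomial.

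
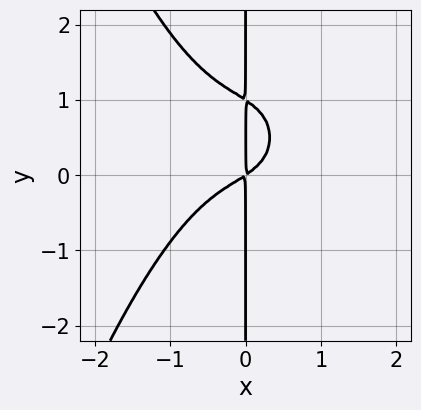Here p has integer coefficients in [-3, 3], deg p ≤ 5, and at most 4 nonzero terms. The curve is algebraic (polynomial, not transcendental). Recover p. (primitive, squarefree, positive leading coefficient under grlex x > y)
3*x^4 + 3*x*y^2 + 2*x^2 - 3*x*y

(a) The degree is 4 — a generic line meets the curve in up to 4 points.
(b) Reading off the gridlines: every point of the y-axis in the box is on the curve.
(c) Together with the visible shape, these determine p as stated.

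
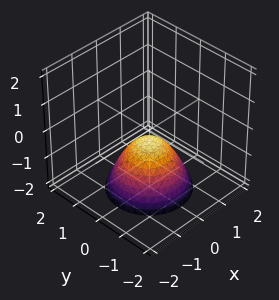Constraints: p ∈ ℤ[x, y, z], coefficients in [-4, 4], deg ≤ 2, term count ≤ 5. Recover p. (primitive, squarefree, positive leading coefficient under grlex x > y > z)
Degree: a generic line meets the surface in up to 2 points, so deg p = 2.
By symmetry, every cross-section ⟂ z is a circle, so x, y appear only via x² + y².
Observable constraints: a circular section at z = -1 has radius between 0 and 1; no y-intercept at any integer in the box; the surface avoids every integer x-axis point in the box.
Matching integer coefficients to the picture gives p.

3*x^2 + 3*y^2 + 3*z + 1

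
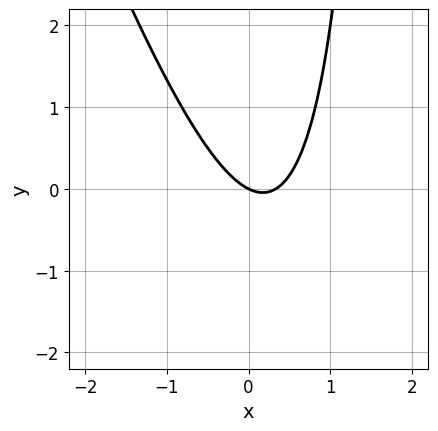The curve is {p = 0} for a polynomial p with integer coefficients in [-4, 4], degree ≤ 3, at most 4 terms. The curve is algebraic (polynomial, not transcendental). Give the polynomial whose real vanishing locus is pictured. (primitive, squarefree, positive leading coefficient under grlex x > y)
3*x^2 + x*y - x - 2*y

1. deg p = 2. The shape is more complex than any degree-1 curve.
2. Against the integer gridlines: it meets the y-axis at y = 0 (among the integer gridlines); it meets the x-axis at x = 0 (among the integer gridlines).
3. The integer polynomial consistent with all of this is the stated p.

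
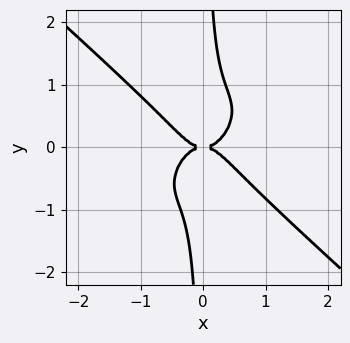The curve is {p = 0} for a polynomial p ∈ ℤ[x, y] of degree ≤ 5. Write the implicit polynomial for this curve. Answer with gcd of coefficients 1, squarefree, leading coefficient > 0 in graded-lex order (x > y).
The degree is 4 — a generic line meets the curve in up to 4 points.
From the axis intercepts and sections: one y-axis crossing is at y = 0; it meets the x-axis at x = 0 (among the integer gridlines).
Matching integer coefficients to the picture gives p.

3*x^4 - x^2*y^2 + 3*x*y^3 - y^2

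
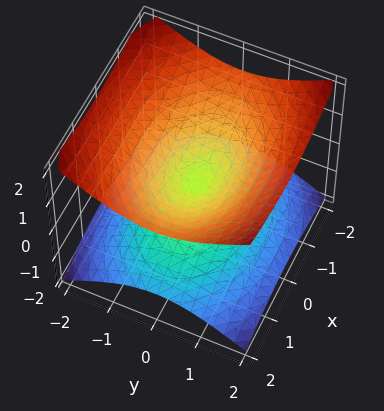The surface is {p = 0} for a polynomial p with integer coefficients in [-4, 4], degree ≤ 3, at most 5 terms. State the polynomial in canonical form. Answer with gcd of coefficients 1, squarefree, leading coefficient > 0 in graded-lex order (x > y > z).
First, degree: two nappes meeting at a single point; a quadric, so deg p = 2.
Next, symmetries: it's symmetric under y → −y, forcing even powers of y; the x ↦ −x reflection is a symmetry, so x appears only in even powers; the z ↦ −z reflection is a symmetry, so z appears only in even powers.
Next, checking where it meets the axes: it crosses the y-axis at the gridline y = 0; it meets the z-axis at z = 0 (among the integer gridlines); it crosses the x-axis at the gridline x = 0.
Finally, assembling these constraints gives the stated polynomial.

x^2 + 2*y^2 - 3*z^2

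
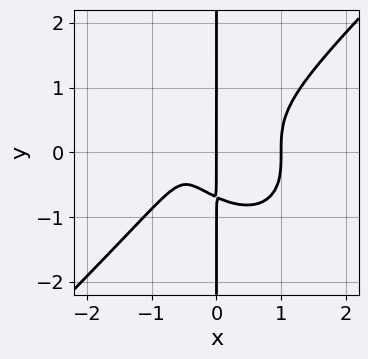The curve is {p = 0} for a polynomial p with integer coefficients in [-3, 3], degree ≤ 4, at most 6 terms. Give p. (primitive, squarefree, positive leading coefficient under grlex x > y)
Degree: a generic line meets the curve in up to 4 points, so deg p = 4.
Against the integer gridlines: the x-axis gridline crossings are at x ∈ {0, 1}; every point of the y-axis in the box is on the curve.
Together with the visible shape, these determine p as stated.

3*x^4 - 3*x*y^3 - 2*x^2 - x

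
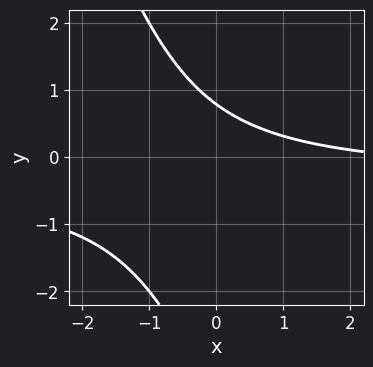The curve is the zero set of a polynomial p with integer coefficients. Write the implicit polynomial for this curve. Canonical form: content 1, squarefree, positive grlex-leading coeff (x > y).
3*x*y + y^2 + x + 3*y - 3

1. deg p = 2. The shape is more complex than any degree-1 curve.
2. Observable constraints: it misses every integer gridline on the x-axis.
3. Together with the visible shape, these determine p as stated.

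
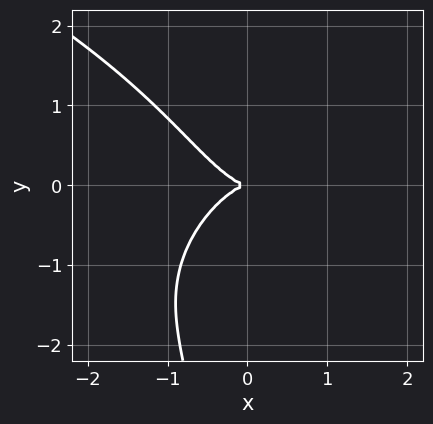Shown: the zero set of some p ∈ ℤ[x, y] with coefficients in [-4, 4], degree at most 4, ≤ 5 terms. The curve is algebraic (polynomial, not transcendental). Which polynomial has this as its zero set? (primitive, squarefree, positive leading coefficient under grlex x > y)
x*y^3 - 2*x^3 - 2*y^2

1. The degree is 4 — no degree-3 curve has this shape.
2. From the axis intercepts and sections: one y-axis crossing is at y = 0; one x-axis crossing is at x = 0.
3. Putting this together gives p.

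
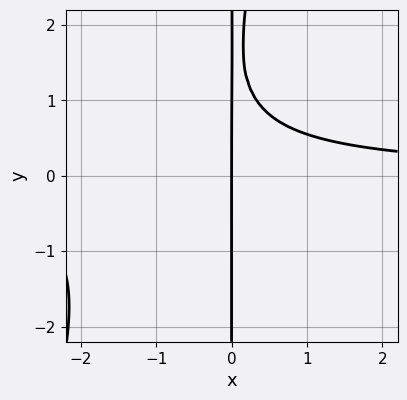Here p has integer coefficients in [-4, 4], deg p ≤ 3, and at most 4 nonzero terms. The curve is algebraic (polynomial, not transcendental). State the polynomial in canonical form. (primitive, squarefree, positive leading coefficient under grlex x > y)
1. deg p = 3.
2. Against the integer gridlines: it meets the x-axis at x = 0 (among the integer gridlines); the visible y-axis segment lies entirely on the curve.
3. Assembling these constraints gives the stated polynomial.

3*x^2*y - x*y^2 + 3*x*y - 3*x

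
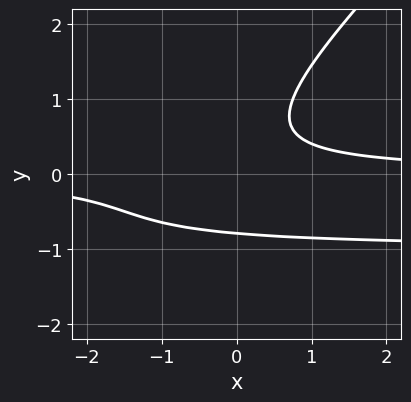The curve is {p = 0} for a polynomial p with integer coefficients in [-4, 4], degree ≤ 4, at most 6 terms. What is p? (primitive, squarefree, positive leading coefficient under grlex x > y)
2*x*y^2 - 2*y^3 + 2*x*y - 1

1. The degree is 3 — the shape is more complex than any degree-2 curve.
2. From the axis intercepts and sections: the curve avoids every integer x-axis point in the box.
3. Together with the visible shape, these determine p as stated.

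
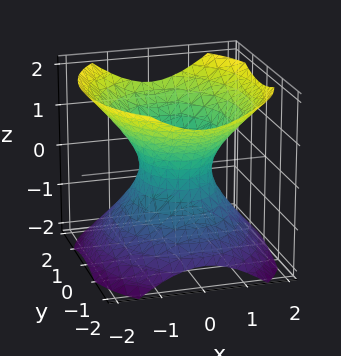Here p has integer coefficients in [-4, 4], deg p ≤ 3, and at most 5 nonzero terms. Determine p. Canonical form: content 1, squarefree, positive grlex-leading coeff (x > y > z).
3*x^2 + 2*y^2 - 3*z^2 - 2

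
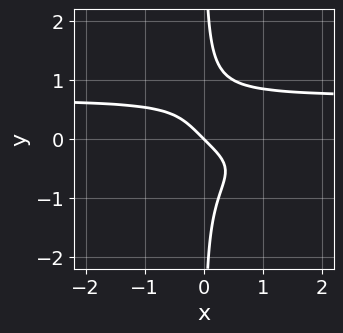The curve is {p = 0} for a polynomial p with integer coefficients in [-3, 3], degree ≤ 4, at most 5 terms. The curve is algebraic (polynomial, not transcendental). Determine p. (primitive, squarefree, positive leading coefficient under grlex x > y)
3*x*y^3 - x - y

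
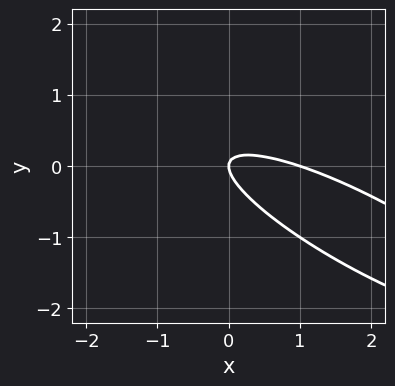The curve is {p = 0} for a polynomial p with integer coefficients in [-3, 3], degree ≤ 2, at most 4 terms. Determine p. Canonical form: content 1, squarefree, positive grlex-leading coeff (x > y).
x^2 + 3*x*y + 3*y^2 - x

(a) The degree is 2 — a generic line meets the curve in up to 2 points.
(b) From the visible intercepts: it crosses the y-axis at the gridline y = 0; the x-axis gridline crossings are at x ∈ {0, 1}.
(c) Fitting integer coefficients to these (and the overall shape) gives p.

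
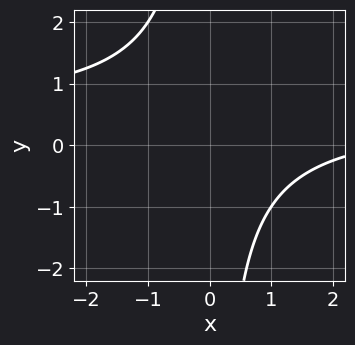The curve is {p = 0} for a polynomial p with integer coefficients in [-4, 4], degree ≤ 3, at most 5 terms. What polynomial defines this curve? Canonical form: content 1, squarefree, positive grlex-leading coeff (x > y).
2*x*y - x + 3

deg p = 2. The shape is more complex than any degree-1 curve.
Checking where it meets the axes: no y-intercept at any integer in the box; no x-intercept at any integer in the box.
The integer polynomial consistent with all of this is the stated p.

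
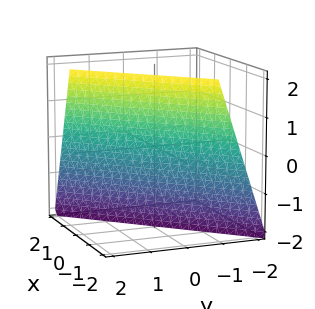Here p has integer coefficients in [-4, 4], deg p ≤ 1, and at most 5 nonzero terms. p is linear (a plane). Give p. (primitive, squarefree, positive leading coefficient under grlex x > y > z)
First, the degree is 1 — the surface is flat (a plane).
Then, checking where it meets the axes: it meets the z-axis at z = -2 (among the integer gridlines).
Finally, matching integer coefficients to the picture gives p.

3*x - 3*y + z + 2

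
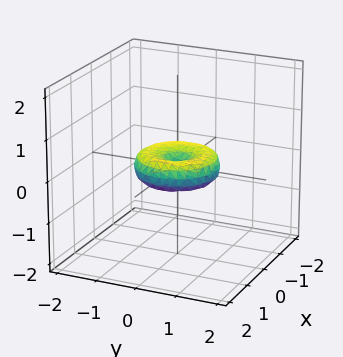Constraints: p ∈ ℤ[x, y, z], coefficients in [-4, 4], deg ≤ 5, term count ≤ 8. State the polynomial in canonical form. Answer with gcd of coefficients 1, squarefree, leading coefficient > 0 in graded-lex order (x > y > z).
x^4 + 2*x^2*y^2 + y^4 - x^2 - y^2 + 2*z^2

(a) deg p = 4. No degree-3 surface has this shape.
(b) Symmetries: rotational symmetry about the z-axis ⇒ p depends on x, y only through x² + y².
(c) From the axis intercepts and sections: a circular section at z = 0 has radius exactly 1; it crosses the z-axis at the gridline z = 0; the x-axis gridline crossings are at x ∈ {-1, 0, 1}.
(d) Putting this together gives p. Check: (0, 1, 0) on the y-axis lies on the surface, and p(0, 1, 0) = 0. ✓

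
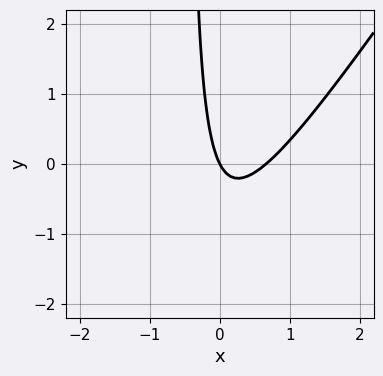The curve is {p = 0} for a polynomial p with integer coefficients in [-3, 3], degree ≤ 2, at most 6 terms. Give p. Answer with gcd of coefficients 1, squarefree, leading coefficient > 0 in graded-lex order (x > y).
3*x^2 - 2*x*y - 2*x - y

(a) The degree is 2 — the shape is more complex than any degree-1 curve.
(b) Checking where it meets the axes: it meets the x-axis at x = 0 (among the integer gridlines); it crosses the y-axis at the gridline y = 0.
(c) Solving for integer coefficients yields p as stated.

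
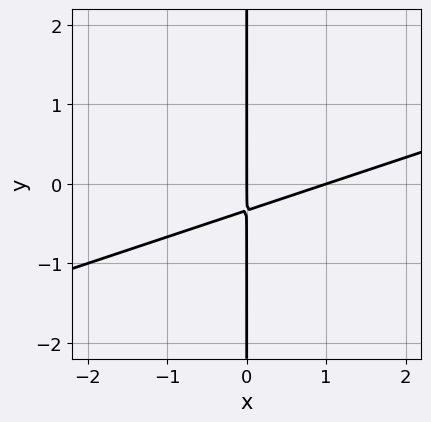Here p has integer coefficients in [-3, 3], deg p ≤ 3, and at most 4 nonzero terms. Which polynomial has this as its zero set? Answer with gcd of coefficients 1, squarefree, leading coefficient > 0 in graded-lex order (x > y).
(a) Degree: no degree-1 curve has this shape, so deg p = 2.
(b) Checking where it meets the axes: the visible y-axis segment lies entirely on the curve; among the integer gridlines, it crosses the x-axis at x ∈ {0, 1}.
(c) Together with the visible shape, these determine p as stated.

x^2 - 3*x*y - x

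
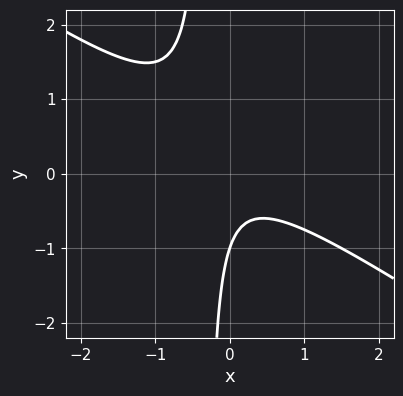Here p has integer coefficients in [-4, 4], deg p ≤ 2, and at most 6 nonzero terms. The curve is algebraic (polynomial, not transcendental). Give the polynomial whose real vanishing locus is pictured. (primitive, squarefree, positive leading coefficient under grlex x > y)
2*x^2 + 3*x*y + y + 1

(a) deg p = 2.
(b) Reading off the gridlines: it misses every integer gridline on the x-axis; it meets the y-axis at y = -1 (among the integer gridlines).
(c) Solving for integer coefficients yields p as stated.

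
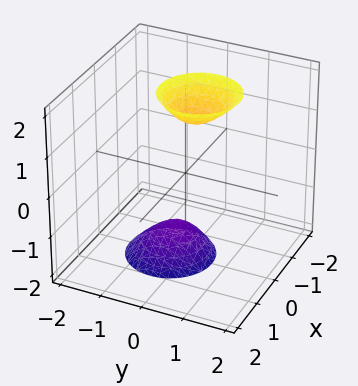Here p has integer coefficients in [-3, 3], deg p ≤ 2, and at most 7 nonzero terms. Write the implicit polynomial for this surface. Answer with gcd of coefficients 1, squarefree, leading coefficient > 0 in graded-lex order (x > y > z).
3*x^2 + 3*y^2 - y*z - z^2 + 2

1. There are 2 components.
2. deg p = 2.
3. Reading off the gridlines: it misses every integer gridline on the y-axis; it misses every integer gridline on the x-axis.
4. Fitting integer coefficients to these (and the overall shape) gives p.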